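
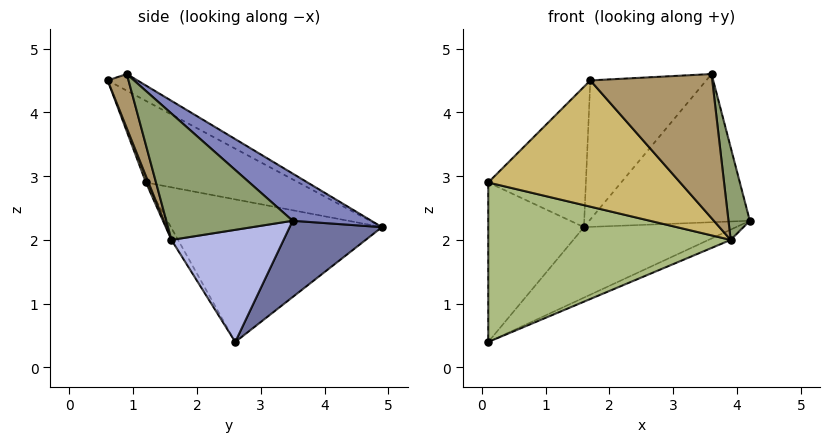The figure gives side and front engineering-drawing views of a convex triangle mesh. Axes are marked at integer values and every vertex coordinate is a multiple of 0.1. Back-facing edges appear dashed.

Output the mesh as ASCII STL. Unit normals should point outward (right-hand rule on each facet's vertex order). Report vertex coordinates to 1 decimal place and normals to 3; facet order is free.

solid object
 facet normal 0.285 0.469 -0.836
  outer loop
   vertex 1.6 4.9 2.2
   vertex 4.2 3.5 2.3
   vertex 0.1 2.6 0.4
  endloop
 endfacet
 facet normal 0.292 0.595 0.749
  outer loop
   vertex 1.6 4.9 2.2
   vertex 3.6 0.9 4.6
   vertex 4.2 3.5 2.3
  endloop
 endfacet
 facet normal -0.887 0.402 0.225
  outer loop
   vertex 0.1 1.2 2.9
   vertex 1.6 4.9 2.2
   vertex 0.1 2.6 0.4
  endloop
 endfacet
 facet normal 0.405 0.080 -0.911
  outer loop
   vertex 3.9 1.6 2.0
   vertex 0.1 2.6 0.4
   vertex 4.2 3.5 2.3
  endloop
 endfacet
 facet normal 0.984 -0.166 0.069
  outer loop
   vertex 3.9 1.6 2.0
   vertex 4.2 3.5 2.3
   vertex 3.6 0.9 4.6
  endloop
 endfacet
 facet normal -0.024 -0.872 -0.488
  outer loop
   vertex 3.9 1.6 2.0
   vertex 0.1 1.2 2.9
   vertex 0.1 2.6 0.4
  endloop
 endfacet
 facet normal -0.120 0.466 0.877
  outer loop
   vertex 1.7 0.6 4.5
   vertex 3.6 0.9 4.6
   vertex 1.6 4.9 2.2
  endloop
 endfacet
 facet normal -0.582 0.373 0.722
  outer loop
   vertex 1.7 0.6 4.5
   vertex 1.6 4.9 2.2
   vertex 0.1 1.2 2.9
  endloop
 endfacet
 facet normal 0.164 -0.957 -0.239
  outer loop
   vertex 1.7 0.6 4.5
   vertex 3.9 1.6 2.0
   vertex 3.6 0.9 4.6
  endloop
 endfacet
 facet normal 0.012 -0.932 -0.362
  outer loop
   vertex 1.7 0.6 4.5
   vertex 0.1 1.2 2.9
   vertex 3.9 1.6 2.0
  endloop
 endfacet
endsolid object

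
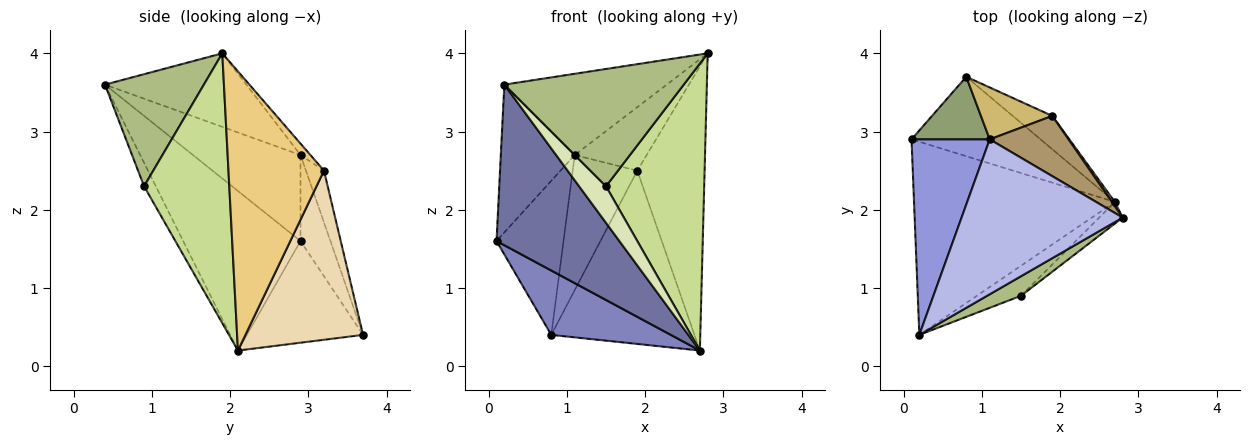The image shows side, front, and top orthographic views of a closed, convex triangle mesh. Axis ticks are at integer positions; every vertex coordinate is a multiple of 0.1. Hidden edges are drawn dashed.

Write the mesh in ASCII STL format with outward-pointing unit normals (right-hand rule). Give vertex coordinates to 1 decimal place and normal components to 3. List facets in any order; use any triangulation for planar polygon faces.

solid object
 facet normal -0.521 -0.546 -0.656
  outer loop
   vertex 2.7 2.1 0.2
   vertex 0.2 0.4 3.6
   vertex 0.1 2.9 1.6
  endloop
 endfacet
 facet normal -0.522 -0.537 -0.663
  outer loop
   vertex 0.8 3.7 0.4
   vertex 2.7 2.1 0.2
   vertex 0.1 2.9 1.6
  endloop
 endfacet
 facet normal -0.660 0.453 0.600
  outer loop
   vertex 1.1 2.9 2.7
   vertex 0.1 2.9 1.6
   vertex 0.2 0.4 3.6
  endloop
 endfacet
 facet normal -0.375 0.431 0.821
  outer loop
   vertex 1.1 2.9 2.7
   vertex 0.2 0.4 3.6
   vertex 2.8 1.9 4.0
  endloop
 endfacet
 facet normal -0.382 0.856 0.348
  outer loop
   vertex 1.1 2.9 2.7
   vertex 0.8 3.7 0.4
   vertex 0.1 2.9 1.6
  endloop
 endfacet
 facet normal 0.478 -0.867 0.144
  outer loop
   vertex 1.5 0.9 2.3
   vertex 2.8 1.9 4.0
   vertex 0.2 0.4 3.6
  endloop
 endfacet
 facet normal 0.654 -0.754 -0.057
  outer loop
   vertex 1.5 0.9 2.3
   vertex 2.7 2.1 0.2
   vertex 2.8 1.9 4.0
  endloop
 endfacet
 facet normal -0.319 -0.733 -0.601
  outer loop
   vertex 1.5 0.9 2.3
   vertex 0.2 0.4 3.6
   vertex 2.7 2.1 0.2
  endloop
 endfacet
 facet normal -0.099 0.722 0.685
  outer loop
   vertex 1.9 3.2 2.5
   vertex 1.1 2.9 2.7
   vertex 2.8 1.9 4.0
  endloop
 endfacet
 facet normal -0.252 0.903 0.347
  outer loop
   vertex 1.9 3.2 2.5
   vertex 0.8 3.7 0.4
   vertex 1.1 2.9 2.7
  endloop
 endfacet
 facet normal 0.817 0.576 0.009
  outer loop
   vertex 1.9 3.2 2.5
   vertex 2.8 1.9 4.0
   vertex 2.7 2.1 0.2
  endloop
 endfacet
 facet normal 0.628 0.764 -0.147
  outer loop
   vertex 1.9 3.2 2.5
   vertex 2.7 2.1 0.2
   vertex 0.8 3.7 0.4
  endloop
 endfacet
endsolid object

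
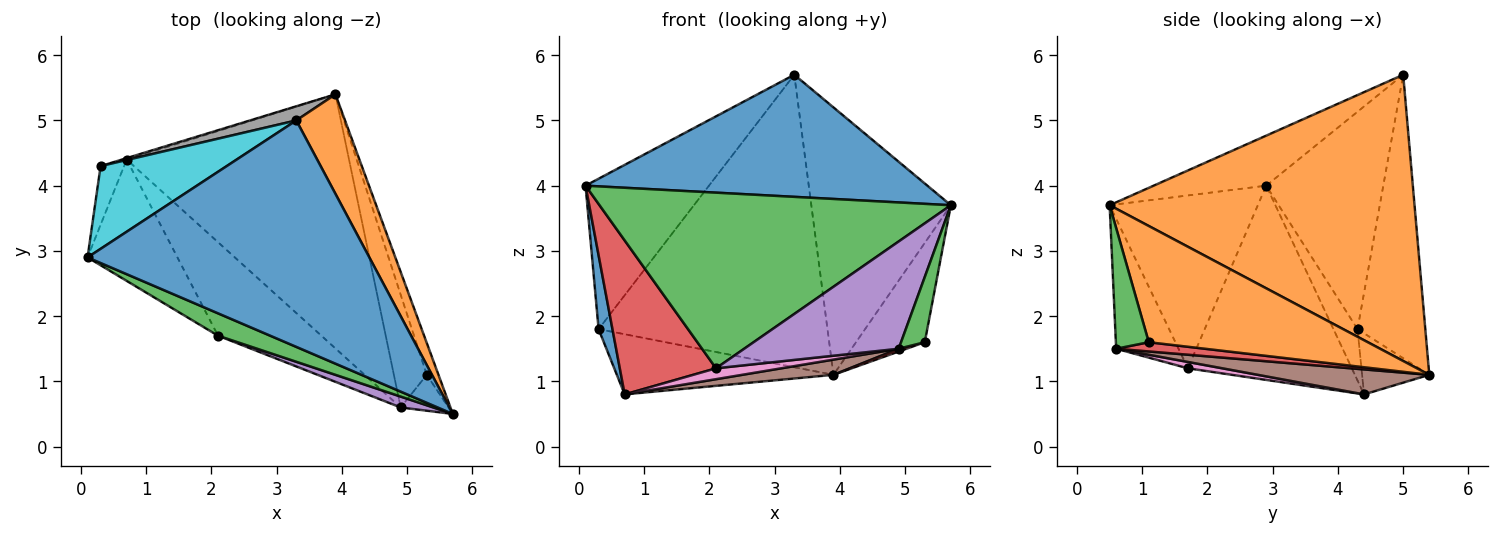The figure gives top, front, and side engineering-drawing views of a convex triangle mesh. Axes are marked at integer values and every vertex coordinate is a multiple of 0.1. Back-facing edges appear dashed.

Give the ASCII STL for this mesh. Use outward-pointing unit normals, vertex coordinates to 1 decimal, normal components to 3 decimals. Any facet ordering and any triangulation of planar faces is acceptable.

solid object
 facet normal -0.154 -0.469 0.870
  outer loop
   vertex 3.3 5.0 5.7
   vertex 0.1 2.9 4.0
   vertex 5.7 0.5 3.7
  endloop
 endfacet
 facet normal 0.899 0.411 0.153
  outer loop
   vertex 3.3 5.0 5.7
   vertex 5.7 0.5 3.7
   vertex 3.9 5.4 1.1
  endloop
 endfacet
 facet normal -0.386 -0.915 0.117
  outer loop
   vertex 2.1 1.7 1.2
   vertex 5.7 0.5 3.7
   vertex 0.1 2.9 4.0
  endloop
 endfacet
 facet normal -0.801 -0.470 -0.371
  outer loop
   vertex 0.7 4.4 0.8
   vertex 2.1 1.7 1.2
   vertex 0.1 2.9 4.0
  endloop
 endfacet
 facet normal -0.373 -0.923 0.094
  outer loop
   vertex 4.9 0.6 1.5
   vertex 5.7 0.5 3.7
   vertex 2.1 1.7 1.2
  endloop
 endfacet
 facet normal 0.112 -0.059 -0.992
  outer loop
   vertex 4.9 0.6 1.5
   vertex 0.7 4.4 0.8
   vertex 3.9 5.4 1.1
  endloop
 endfacet
 facet normal 0.061 -0.115 -0.991
  outer loop
   vertex 4.9 0.6 1.5
   vertex 2.1 1.7 1.2
   vertex 0.7 4.4 0.8
  endloop
 endfacet
 facet normal -0.284 0.958 0.046
  outer loop
   vertex 0.3 4.3 1.8
   vertex 3.3 5.0 5.7
   vertex 3.9 5.4 1.1
  endloop
 endfacet
 facet normal -0.296 0.955 -0.023
  outer loop
   vertex 0.3 4.3 1.8
   vertex 3.9 5.4 1.1
   vertex 0.7 4.4 0.8
  endloop
 endfacet
 facet normal -0.639 0.674 0.371
  outer loop
   vertex 0.3 4.3 1.8
   vertex 0.1 2.9 4.0
   vertex 3.3 5.0 5.7
  endloop
 endfacet
 facet normal -0.805 -0.464 -0.369
  outer loop
   vertex 0.3 4.3 1.8
   vertex 0.7 4.4 0.8
   vertex 0.1 2.9 4.0
  endloop
 endfacet
 facet normal 0.950 0.298 -0.096
  outer loop
   vertex 5.3 1.1 1.6
   vertex 3.9 5.4 1.1
   vertex 5.7 0.5 3.7
  endloop
 endfacet
 facet normal 0.772 -0.557 -0.306
  outer loop
   vertex 5.3 1.1 1.6
   vertex 5.7 0.5 3.7
   vertex 4.9 0.6 1.5
  endloop
 endfacet
 facet normal 0.270 -0.024 -0.962
  outer loop
   vertex 5.3 1.1 1.6
   vertex 4.9 0.6 1.5
   vertex 3.9 5.4 1.1
  endloop
 endfacet
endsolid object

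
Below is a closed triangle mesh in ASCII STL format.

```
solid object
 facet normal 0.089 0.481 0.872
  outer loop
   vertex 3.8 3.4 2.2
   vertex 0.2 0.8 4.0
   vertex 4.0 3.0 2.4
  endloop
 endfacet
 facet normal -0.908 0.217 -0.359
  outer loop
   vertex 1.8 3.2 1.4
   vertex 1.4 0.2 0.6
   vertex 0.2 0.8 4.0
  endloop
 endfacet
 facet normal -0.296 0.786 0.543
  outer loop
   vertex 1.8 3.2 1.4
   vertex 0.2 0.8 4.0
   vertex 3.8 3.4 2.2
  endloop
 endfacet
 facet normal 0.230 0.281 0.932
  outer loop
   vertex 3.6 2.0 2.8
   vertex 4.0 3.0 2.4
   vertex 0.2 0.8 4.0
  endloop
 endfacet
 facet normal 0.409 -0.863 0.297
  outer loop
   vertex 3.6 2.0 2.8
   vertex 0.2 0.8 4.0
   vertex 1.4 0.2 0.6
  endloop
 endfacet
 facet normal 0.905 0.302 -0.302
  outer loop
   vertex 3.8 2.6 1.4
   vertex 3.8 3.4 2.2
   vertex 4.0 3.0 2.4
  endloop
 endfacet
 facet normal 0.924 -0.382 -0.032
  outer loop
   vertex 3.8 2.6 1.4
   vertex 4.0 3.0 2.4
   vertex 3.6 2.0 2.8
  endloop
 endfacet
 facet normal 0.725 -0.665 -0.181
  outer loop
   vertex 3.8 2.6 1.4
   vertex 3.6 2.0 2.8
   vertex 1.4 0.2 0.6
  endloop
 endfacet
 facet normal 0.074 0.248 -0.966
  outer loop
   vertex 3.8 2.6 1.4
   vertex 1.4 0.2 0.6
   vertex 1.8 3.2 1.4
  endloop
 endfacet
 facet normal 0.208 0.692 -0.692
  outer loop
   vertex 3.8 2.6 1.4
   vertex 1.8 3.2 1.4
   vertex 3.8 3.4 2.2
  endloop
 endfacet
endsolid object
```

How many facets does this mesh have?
10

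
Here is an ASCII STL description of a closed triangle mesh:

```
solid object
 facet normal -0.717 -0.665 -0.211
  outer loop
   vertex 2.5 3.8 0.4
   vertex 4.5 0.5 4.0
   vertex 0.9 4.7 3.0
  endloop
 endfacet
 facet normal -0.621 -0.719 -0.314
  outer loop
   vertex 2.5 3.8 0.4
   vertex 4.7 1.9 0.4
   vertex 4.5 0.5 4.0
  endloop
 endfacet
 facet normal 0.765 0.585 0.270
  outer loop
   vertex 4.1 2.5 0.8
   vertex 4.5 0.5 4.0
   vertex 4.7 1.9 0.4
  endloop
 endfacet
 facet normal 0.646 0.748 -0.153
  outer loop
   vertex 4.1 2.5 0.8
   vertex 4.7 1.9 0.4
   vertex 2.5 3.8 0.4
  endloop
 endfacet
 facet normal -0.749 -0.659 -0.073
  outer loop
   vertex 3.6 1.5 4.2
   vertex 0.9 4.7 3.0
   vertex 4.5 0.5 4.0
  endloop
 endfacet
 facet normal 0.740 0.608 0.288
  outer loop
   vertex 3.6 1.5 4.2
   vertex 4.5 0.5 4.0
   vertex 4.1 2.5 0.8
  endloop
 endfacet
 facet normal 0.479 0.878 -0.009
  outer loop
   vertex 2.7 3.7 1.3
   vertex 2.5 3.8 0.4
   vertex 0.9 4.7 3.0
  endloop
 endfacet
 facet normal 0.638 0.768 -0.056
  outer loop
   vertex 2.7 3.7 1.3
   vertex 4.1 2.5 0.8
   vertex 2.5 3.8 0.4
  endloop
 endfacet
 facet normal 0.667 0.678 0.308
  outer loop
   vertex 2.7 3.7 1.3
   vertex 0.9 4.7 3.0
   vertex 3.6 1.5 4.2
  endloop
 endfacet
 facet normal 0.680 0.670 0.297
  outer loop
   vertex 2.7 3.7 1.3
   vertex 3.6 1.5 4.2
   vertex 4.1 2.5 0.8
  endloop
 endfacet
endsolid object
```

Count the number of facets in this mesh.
10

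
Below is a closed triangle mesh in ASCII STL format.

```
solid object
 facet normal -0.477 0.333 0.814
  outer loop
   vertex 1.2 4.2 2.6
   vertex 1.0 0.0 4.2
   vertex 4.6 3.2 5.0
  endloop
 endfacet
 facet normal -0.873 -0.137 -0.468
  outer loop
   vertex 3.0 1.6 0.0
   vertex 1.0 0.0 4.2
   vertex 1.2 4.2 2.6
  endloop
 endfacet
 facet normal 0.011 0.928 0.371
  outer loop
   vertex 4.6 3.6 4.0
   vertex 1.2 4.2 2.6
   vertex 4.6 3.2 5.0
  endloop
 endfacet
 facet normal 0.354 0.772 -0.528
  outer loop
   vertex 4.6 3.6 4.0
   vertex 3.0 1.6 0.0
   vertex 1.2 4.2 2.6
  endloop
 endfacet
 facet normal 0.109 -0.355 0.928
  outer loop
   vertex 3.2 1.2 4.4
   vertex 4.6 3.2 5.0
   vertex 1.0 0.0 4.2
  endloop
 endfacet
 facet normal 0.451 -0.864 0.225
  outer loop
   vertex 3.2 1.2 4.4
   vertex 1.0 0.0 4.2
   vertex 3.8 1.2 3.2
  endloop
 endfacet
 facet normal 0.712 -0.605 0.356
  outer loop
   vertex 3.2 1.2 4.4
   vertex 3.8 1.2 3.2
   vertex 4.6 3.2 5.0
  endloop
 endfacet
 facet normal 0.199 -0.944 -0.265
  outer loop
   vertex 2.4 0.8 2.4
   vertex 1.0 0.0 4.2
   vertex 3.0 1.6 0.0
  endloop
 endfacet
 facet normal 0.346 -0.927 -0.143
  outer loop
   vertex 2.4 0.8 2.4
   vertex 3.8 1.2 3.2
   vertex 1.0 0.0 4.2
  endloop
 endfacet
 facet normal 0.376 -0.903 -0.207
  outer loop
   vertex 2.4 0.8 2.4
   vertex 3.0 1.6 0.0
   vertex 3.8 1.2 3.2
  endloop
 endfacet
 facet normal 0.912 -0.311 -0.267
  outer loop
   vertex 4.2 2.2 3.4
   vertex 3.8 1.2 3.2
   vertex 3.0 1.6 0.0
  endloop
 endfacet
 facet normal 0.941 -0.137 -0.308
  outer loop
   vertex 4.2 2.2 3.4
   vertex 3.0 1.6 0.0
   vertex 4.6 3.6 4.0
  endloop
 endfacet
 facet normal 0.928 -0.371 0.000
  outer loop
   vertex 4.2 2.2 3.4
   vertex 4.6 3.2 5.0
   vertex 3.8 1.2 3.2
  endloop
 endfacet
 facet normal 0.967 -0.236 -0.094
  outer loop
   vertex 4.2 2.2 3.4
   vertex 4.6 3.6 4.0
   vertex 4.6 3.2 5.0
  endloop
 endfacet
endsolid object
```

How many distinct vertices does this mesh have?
9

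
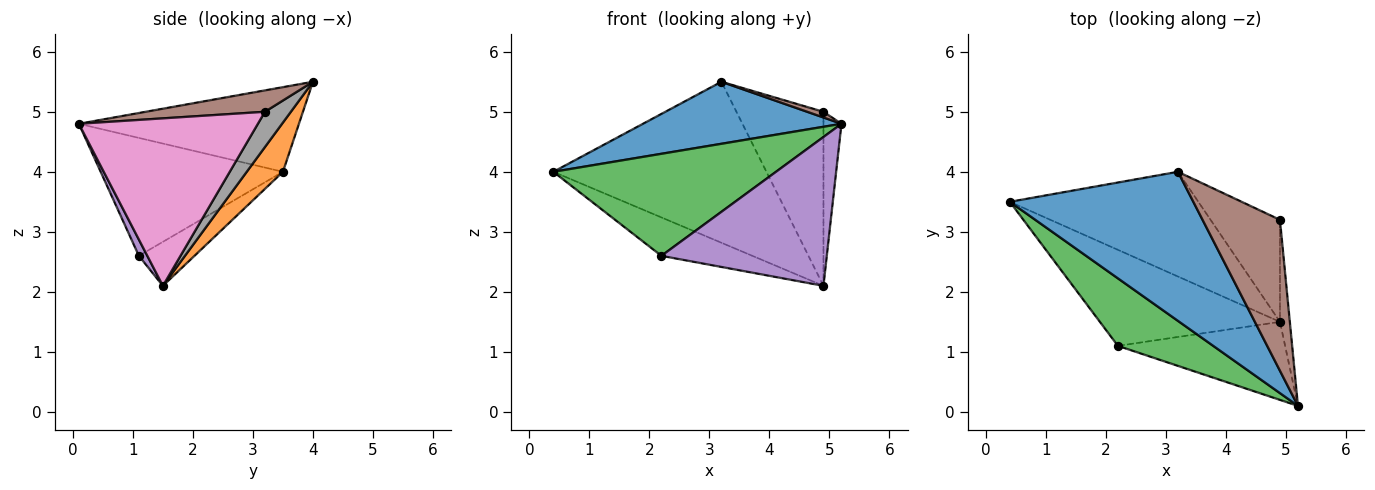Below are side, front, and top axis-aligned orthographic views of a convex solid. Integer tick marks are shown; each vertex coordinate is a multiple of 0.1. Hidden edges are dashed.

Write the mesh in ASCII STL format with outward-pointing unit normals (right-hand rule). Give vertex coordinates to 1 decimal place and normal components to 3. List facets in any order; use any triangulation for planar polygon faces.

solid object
 facet normal -0.392 -0.353 0.849
  outer loop
   vertex 3.2 4.0 5.5
   vertex 0.4 3.5 4.0
   vertex 5.2 0.1 4.8
  endloop
 endfacet
 facet normal 0.141 0.830 -0.540
  outer loop
   vertex 4.9 1.5 2.1
   vertex 0.4 3.5 4.0
   vertex 3.2 4.0 5.5
  endloop
 endfacet
 facet normal -0.564 -0.689 0.456
  outer loop
   vertex 2.2 1.1 2.6
   vertex 5.2 0.1 4.8
   vertex 0.4 3.5 4.0
  endloop
 endfacet
 facet normal -0.221 0.362 -0.905
  outer loop
   vertex 2.2 1.1 2.6
   vertex 0.4 3.5 4.0
   vertex 4.9 1.5 2.1
  endloop
 endfacet
 facet normal 0.045 -0.885 -0.464
  outer loop
   vertex 2.2 1.1 2.6
   vertex 4.9 1.5 2.1
   vertex 5.2 0.1 4.8
  endloop
 endfacet
 facet normal 0.266 -0.036 0.963
  outer loop
   vertex 4.9 3.2 5.0
   vertex 3.2 4.0 5.5
   vertex 5.2 0.1 4.8
  endloop
 endfacet
 facet normal 0.993 0.100 -0.059
  outer loop
   vertex 4.9 3.2 5.0
   vertex 5.2 0.1 4.8
   vertex 4.9 1.5 2.1
  endloop
 endfacet
 facet normal 0.249 0.835 -0.490
  outer loop
   vertex 4.9 3.2 5.0
   vertex 4.9 1.5 2.1
   vertex 3.2 4.0 5.5
  endloop
 endfacet
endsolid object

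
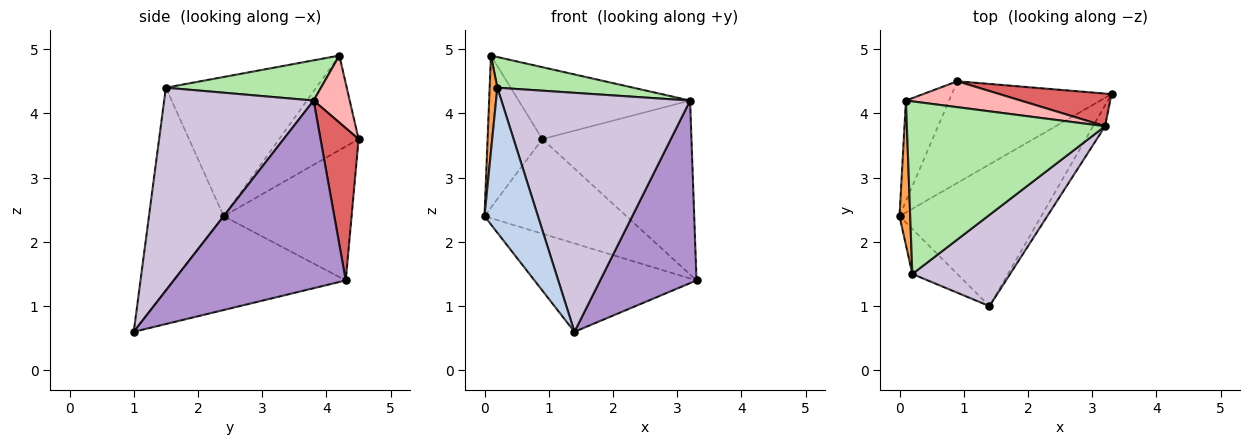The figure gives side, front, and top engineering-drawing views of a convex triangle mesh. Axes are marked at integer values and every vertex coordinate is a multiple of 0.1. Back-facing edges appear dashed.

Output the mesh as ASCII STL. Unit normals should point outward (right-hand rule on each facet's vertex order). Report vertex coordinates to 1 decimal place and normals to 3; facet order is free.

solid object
 facet normal -0.490 0.461 -0.740
  outer loop
   vertex 1.4 1.0 0.6
   vertex 0.0 2.4 2.4
   vertex 3.3 4.3 1.4
  endloop
 endfacet
 facet normal -0.801 -0.572 -0.178
  outer loop
   vertex 0.2 1.5 4.4
   vertex 0.0 2.4 2.4
   vertex 1.4 1.0 0.6
  endloop
 endfacet
 facet normal -0.996 -0.051 0.077
  outer loop
   vertex 0.2 1.5 4.4
   vertex 0.1 4.2 4.9
   vertex 0.0 2.4 2.4
  endloop
 endfacet
 facet normal -0.523 0.581 -0.624
  outer loop
   vertex 0.9 4.5 3.6
   vertex 3.3 4.3 1.4
   vertex 0.0 2.4 2.4
  endloop
 endfacet
 facet normal -0.771 0.531 -0.352
  outer loop
   vertex 0.9 4.5 3.6
   vertex 0.0 2.4 2.4
   vertex 0.1 4.2 4.9
  endloop
 endfacet
 facet normal 0.196 -0.172 0.966
  outer loop
   vertex 3.2 3.8 4.2
   vertex 0.1 4.2 4.9
   vertex 0.2 1.5 4.4
  endloop
 endfacet
 facet normal 0.243 0.953 0.179
  outer loop
   vertex 3.2 3.8 4.2
   vertex 3.3 4.3 1.4
   vertex 0.9 4.5 3.6
  endloop
 endfacet
 facet normal 0.194 0.923 0.332
  outer loop
   vertex 3.2 3.8 4.2
   vertex 0.9 4.5 3.6
   vertex 0.1 4.2 4.9
  endloop
 endfacet
 facet normal 0.871 -0.488 -0.056
  outer loop
   vertex 3.2 3.8 4.2
   vertex 1.4 1.0 0.6
   vertex 3.3 4.3 1.4
  endloop
 endfacet
 facet normal 0.595 -0.751 0.287
  outer loop
   vertex 3.2 3.8 4.2
   vertex 0.2 1.5 4.4
   vertex 1.4 1.0 0.6
  endloop
 endfacet
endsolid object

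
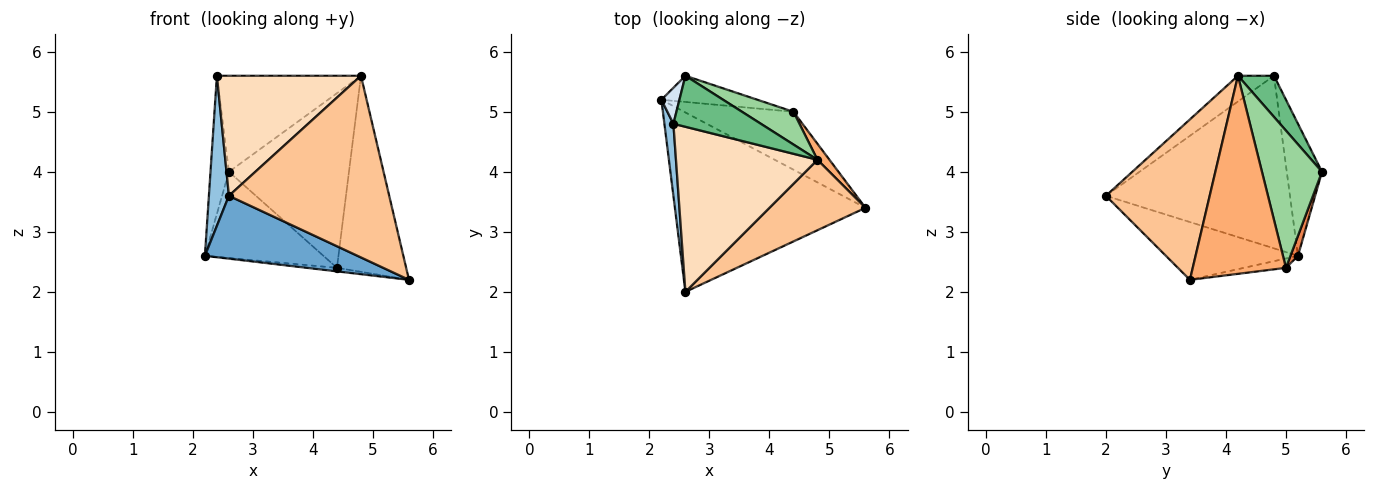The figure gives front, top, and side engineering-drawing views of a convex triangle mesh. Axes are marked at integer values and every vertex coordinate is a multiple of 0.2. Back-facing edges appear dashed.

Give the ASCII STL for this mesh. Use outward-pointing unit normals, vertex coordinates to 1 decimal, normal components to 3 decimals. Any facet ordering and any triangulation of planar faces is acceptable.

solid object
 facet normal -0.275 -0.318 -0.907
  outer loop
   vertex 2.6 2.0 3.6
   vertex 2.2 5.2 2.6
   vertex 5.6 3.4 2.2
  endloop
 endfacet
 facet normal -0.993 -0.108 0.052
  outer loop
   vertex 2.4 4.8 5.6
   vertex 2.2 5.2 2.6
   vertex 2.6 2.0 3.6
  endloop
 endfacet
 facet normal -0.085 0.061 -0.995
  outer loop
   vertex 4.4 5.0 2.4
   vertex 5.6 3.4 2.2
   vertex 2.2 5.2 2.6
  endloop
 endfacet
 facet normal -0.880 0.460 0.120
  outer loop
   vertex 2.6 5.6 4.0
   vertex 2.2 5.2 2.6
   vertex 2.4 4.8 5.6
  endloop
 endfacet
 facet normal 0.060 0.955 -0.290
  outer loop
   vertex 2.6 5.6 4.0
   vertex 4.4 5.0 2.4
   vertex 2.2 5.2 2.6
  endloop
 endfacet
 facet normal 0.802 0.595 0.049
  outer loop
   vertex 4.8 4.2 5.6
   vertex 5.6 3.4 2.2
   vertex 4.4 5.0 2.4
  endloop
 endfacet
 facet normal 0.517 -0.798 0.309
  outer loop
   vertex 4.8 4.2 5.6
   vertex 2.6 2.0 3.6
   vertex 5.6 3.4 2.2
  endloop
 endfacet
 facet normal -0.145 -0.582 0.800
  outer loop
   vertex 4.8 4.2 5.6
   vertex 2.4 4.8 5.6
   vertex 2.6 2.0 3.6
  endloop
 endfacet
 facet normal 0.216 0.862 0.458
  outer loop
   vertex 4.8 4.2 5.6
   vertex 2.6 5.6 4.0
   vertex 2.4 4.8 5.6
  endloop
 endfacet
 facet normal 0.441 0.882 0.165
  outer loop
   vertex 4.8 4.2 5.6
   vertex 4.4 5.0 2.4
   vertex 2.6 5.6 4.0
  endloop
 endfacet
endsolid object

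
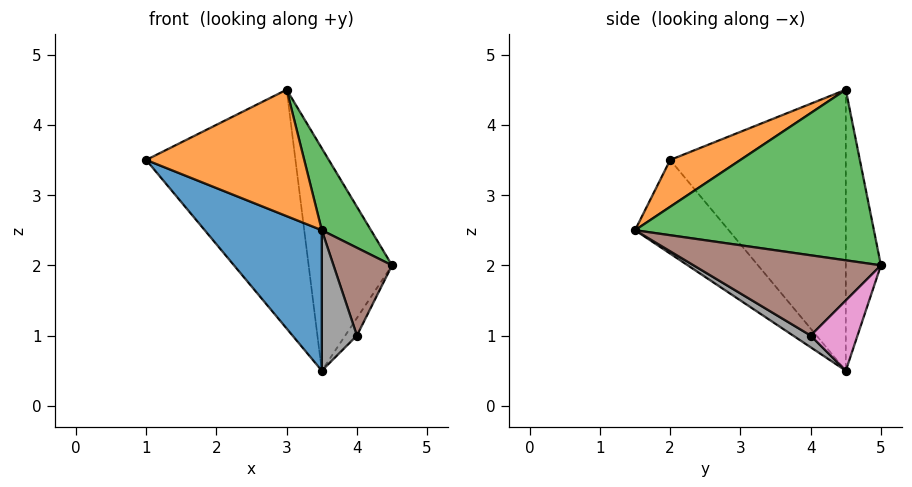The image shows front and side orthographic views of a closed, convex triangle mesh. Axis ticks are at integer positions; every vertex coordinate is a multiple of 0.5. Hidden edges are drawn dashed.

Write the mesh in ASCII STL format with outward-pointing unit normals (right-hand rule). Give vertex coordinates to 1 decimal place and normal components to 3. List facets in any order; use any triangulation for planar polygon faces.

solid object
 facet normal -0.406 -0.507 -0.761
  outer loop
   vertex 3.5 4.5 0.5
   vertex 3.5 1.5 2.5
   vertex 1.0 2.0 3.5
  endloop
 endfacet
 facet normal 0.228 -0.513 0.827
  outer loop
   vertex 3.0 4.5 4.5
   vertex 1.0 2.0 3.5
   vertex 3.5 1.5 2.5
  endloop
 endfacet
 facet normal 0.859 -0.177 0.480
  outer loop
   vertex 3.0 4.5 4.5
   vertex 3.5 1.5 2.5
   vertex 4.5 5.0 2.0
  endloop
 endfacet
 facet normal -0.759 0.645 -0.095
  outer loop
   vertex 3.0 4.5 4.5
   vertex 3.5 4.5 0.5
   vertex 1.0 2.0 3.5
  endloop
 endfacet
 facet normal -0.388 0.921 -0.048
  outer loop
   vertex 3.0 4.5 4.5
   vertex 4.5 5.0 2.0
   vertex 3.5 4.5 0.5
  endloop
 endfacet
 facet normal 0.940 -0.294 -0.176
  outer loop
   vertex 4.0 4.0 1.0
   vertex 4.5 5.0 2.0
   vertex 3.5 1.5 2.5
  endloop
 endfacet
 facet normal 0.784 0.196 -0.588
  outer loop
   vertex 4.0 4.0 1.0
   vertex 3.5 4.5 0.5
   vertex 4.5 5.0 2.0
  endloop
 endfacet
 facet normal 0.267 -0.535 -0.802
  outer loop
   vertex 4.0 4.0 1.0
   vertex 3.5 1.5 2.5
   vertex 3.5 4.5 0.5
  endloop
 endfacet
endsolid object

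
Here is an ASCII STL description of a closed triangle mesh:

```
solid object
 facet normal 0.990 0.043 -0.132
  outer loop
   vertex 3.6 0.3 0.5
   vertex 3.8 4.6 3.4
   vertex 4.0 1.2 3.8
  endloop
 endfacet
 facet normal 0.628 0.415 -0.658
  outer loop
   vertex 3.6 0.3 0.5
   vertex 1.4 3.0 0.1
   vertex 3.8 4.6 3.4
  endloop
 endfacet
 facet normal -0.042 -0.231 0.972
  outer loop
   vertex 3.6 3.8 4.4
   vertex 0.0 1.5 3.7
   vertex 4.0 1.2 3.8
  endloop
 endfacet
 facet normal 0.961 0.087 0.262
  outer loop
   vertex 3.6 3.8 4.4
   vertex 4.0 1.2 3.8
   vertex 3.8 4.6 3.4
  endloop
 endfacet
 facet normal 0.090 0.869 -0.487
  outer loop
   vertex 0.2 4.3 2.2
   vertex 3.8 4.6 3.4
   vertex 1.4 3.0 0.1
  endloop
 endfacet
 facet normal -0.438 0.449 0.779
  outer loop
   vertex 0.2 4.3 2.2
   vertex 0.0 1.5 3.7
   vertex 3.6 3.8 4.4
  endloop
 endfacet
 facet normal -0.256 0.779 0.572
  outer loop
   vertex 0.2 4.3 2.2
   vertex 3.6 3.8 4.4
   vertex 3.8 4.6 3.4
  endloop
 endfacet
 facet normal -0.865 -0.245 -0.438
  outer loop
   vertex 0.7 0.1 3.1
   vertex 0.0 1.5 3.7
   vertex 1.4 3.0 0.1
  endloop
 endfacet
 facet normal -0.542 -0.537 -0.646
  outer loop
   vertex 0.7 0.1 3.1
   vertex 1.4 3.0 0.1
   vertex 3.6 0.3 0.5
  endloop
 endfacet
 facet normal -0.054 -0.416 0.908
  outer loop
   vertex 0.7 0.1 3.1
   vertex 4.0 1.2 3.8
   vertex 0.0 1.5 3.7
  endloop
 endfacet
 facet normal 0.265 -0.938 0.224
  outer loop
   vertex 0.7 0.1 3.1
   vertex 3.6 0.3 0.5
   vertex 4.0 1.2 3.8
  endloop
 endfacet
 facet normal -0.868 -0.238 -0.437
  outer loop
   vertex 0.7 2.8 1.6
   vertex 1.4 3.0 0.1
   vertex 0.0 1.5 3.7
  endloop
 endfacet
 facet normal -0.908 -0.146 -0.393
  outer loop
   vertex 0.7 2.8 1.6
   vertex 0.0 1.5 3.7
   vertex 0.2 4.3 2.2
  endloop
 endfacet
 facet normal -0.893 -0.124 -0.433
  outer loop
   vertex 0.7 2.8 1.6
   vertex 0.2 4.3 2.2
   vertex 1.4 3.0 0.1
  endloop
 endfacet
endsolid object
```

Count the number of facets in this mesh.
14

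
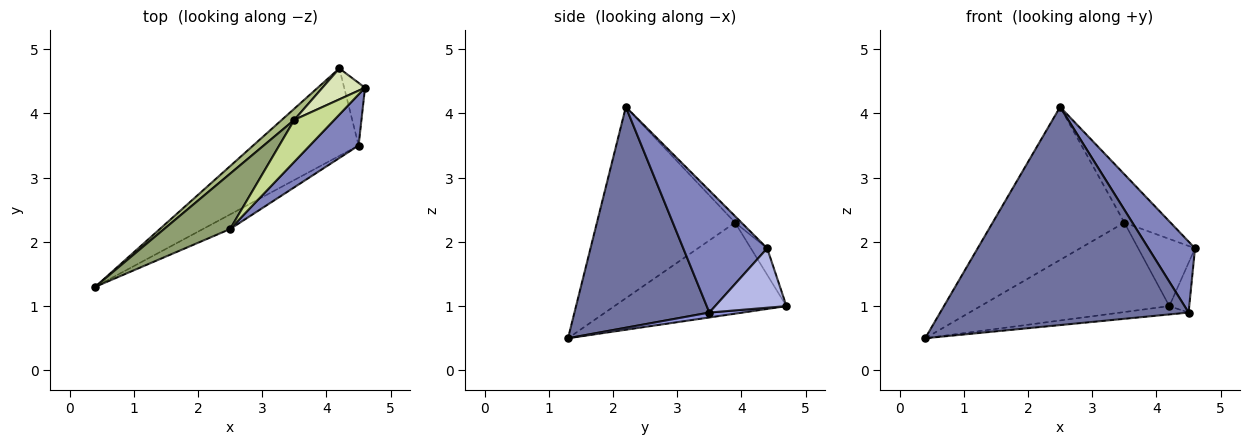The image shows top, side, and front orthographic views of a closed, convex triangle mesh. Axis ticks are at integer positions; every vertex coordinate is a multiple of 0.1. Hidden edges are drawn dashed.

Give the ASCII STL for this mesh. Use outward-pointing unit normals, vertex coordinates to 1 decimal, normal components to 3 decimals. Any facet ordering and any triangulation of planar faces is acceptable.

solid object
 facet normal 0.476 -0.877 -0.059
  outer loop
   vertex 4.5 3.5 0.9
   vertex 2.5 2.2 4.1
   vertex 0.4 1.3 0.5
  endloop
 endfacet
 facet normal 0.825 -0.458 0.330
  outer loop
   vertex 4.5 3.5 0.9
   vertex 4.6 4.4 1.9
   vertex 2.5 2.2 4.1
  endloop
 endfacet
 facet normal 0.046 0.094 -0.994
  outer loop
   vertex 4.5 3.5 0.9
   vertex 0.4 1.3 0.5
   vertex 4.2 4.7 1.0
  endloop
 endfacet
 facet normal 0.912 0.255 -0.321
  outer loop
   vertex 4.5 3.5 0.9
   vertex 4.2 4.7 1.0
   vertex 4.6 4.4 1.9
  endloop
 endfacet
 facet normal -0.702 0.670 0.242
  outer loop
   vertex 3.5 3.9 2.3
   vertex 0.4 1.3 0.5
   vertex 2.5 2.2 4.1
  endloop
 endfacet
 facet normal -0.671 0.736 0.092
  outer loop
   vertex 3.5 3.9 2.3
   vertex 4.2 4.7 1.0
   vertex 0.4 1.3 0.5
  endloop
 endfacet
 facet normal -0.105 0.751 0.652
  outer loop
   vertex 3.5 3.9 2.3
   vertex 2.5 2.2 4.1
   vertex 4.6 4.4 1.9
  endloop
 endfacet
 facet normal -0.252 0.879 0.405
  outer loop
   vertex 3.5 3.9 2.3
   vertex 4.6 4.4 1.9
   vertex 4.2 4.7 1.0
  endloop
 endfacet
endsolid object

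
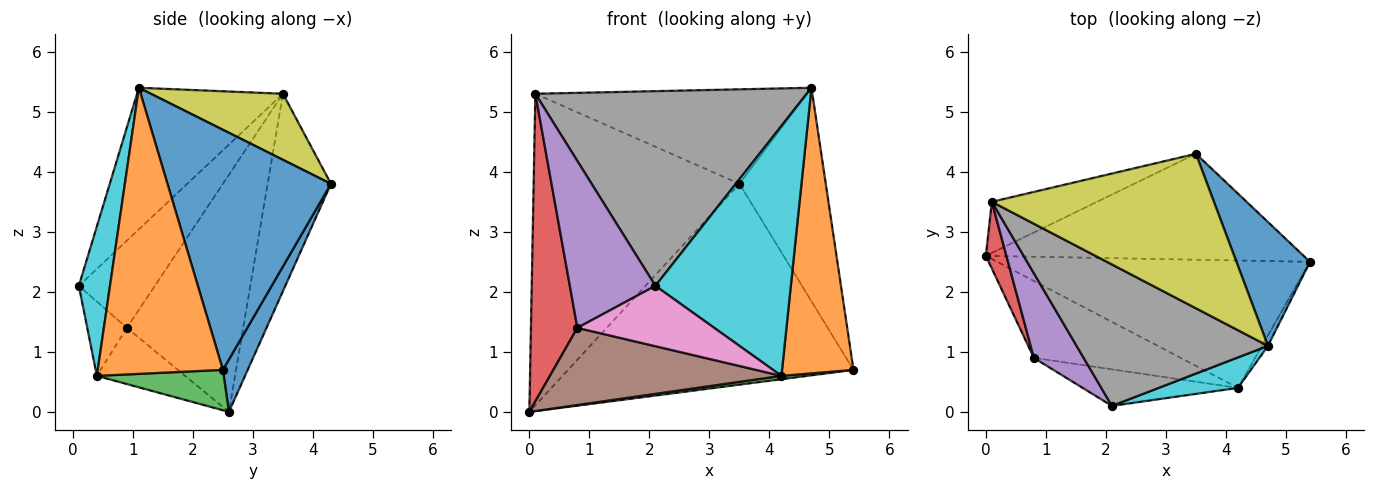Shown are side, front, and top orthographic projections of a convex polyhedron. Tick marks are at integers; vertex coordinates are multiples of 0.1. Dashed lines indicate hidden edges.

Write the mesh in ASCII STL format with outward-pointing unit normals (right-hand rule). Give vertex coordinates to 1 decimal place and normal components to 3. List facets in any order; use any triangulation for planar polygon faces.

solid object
 facet normal 0.077 0.882 -0.465
  outer loop
   vertex 3.5 4.3 3.8
   vertex 5.4 2.5 0.7
   vertex 0.0 2.6 0.0
  endloop
 endfacet
 facet normal -0.291 0.944 -0.155
  outer loop
   vertex 0.1 3.5 5.3
   vertex 3.5 4.3 3.8
   vertex 0.0 2.6 0.0
  endloop
 endfacet
 facet normal 0.128 -0.026 -0.991
  outer loop
   vertex 4.2 0.4 0.6
   vertex 0.0 2.6 0.0
   vertex 5.4 2.5 0.7
  endloop
 endfacet
 facet normal -0.926 -0.370 0.080
  outer loop
   vertex 0.8 0.9 1.4
   vertex 0.1 3.5 5.3
   vertex 0.0 2.6 0.0
  endloop
 endfacet
 facet normal -0.621 -0.699 0.355
  outer loop
   vertex 0.8 0.9 1.4
   vertex 2.1 0.1 2.1
   vertex 0.1 3.5 5.3
  endloop
 endfacet
 facet normal -0.261 -0.684 -0.681
  outer loop
   vertex 0.8 0.9 1.4
   vertex 0.0 2.6 0.0
   vertex 4.2 0.4 0.6
  endloop
 endfacet
 facet normal -0.240 -0.830 -0.503
  outer loop
   vertex 0.8 0.9 1.4
   vertex 4.2 0.4 0.6
   vertex 2.1 0.1 2.1
  endloop
 endfacet
 facet normal -0.399 -0.742 0.539
  outer loop
   vertex 4.7 1.1 5.4
   vertex 0.1 3.5 5.3
   vertex 2.1 0.1 2.1
  endloop
 endfacet
 facet normal 0.246 0.506 0.827
  outer loop
   vertex 4.7 1.1 5.4
   vertex 3.5 4.3 3.8
   vertex 0.1 3.5 5.3
  endloop
 endfacet
 facet normal 0.223 -0.968 0.118
  outer loop
   vertex 4.7 1.1 5.4
   vertex 2.1 0.1 2.1
   vertex 4.2 0.4 0.6
  endloop
 endfacet
 facet normal 0.854 0.451 0.261
  outer loop
   vertex 4.7 1.1 5.4
   vertex 5.4 2.5 0.7
   vertex 3.5 4.3 3.8
  endloop
 endfacet
 facet normal 0.868 -0.495 -0.018
  outer loop
   vertex 4.7 1.1 5.4
   vertex 4.2 0.4 0.6
   vertex 5.4 2.5 0.7
  endloop
 endfacet
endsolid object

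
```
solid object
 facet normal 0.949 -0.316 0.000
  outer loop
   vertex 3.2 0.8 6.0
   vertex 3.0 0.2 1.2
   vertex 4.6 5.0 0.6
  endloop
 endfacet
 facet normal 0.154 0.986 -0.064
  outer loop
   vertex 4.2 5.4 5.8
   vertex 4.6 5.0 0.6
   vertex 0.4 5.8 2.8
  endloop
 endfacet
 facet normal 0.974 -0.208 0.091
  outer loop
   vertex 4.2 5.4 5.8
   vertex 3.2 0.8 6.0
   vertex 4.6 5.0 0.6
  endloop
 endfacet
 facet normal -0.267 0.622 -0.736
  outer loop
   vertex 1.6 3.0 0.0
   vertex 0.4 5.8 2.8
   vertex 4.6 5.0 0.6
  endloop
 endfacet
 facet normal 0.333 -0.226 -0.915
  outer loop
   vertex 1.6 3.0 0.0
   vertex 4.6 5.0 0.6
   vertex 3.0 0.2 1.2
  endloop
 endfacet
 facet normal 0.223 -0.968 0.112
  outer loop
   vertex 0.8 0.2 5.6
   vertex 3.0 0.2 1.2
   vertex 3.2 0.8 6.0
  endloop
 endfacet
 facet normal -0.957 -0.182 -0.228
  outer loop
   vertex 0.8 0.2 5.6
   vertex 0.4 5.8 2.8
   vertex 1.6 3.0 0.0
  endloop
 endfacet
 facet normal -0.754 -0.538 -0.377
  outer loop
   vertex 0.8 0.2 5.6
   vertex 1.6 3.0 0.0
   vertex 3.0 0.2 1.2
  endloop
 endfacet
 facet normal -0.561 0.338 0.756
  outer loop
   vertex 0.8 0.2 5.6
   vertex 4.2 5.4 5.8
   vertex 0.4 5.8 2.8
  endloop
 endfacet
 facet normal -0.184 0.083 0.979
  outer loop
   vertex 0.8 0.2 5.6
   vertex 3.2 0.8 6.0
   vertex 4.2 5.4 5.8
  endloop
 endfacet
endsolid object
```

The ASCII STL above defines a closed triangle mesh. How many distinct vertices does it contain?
7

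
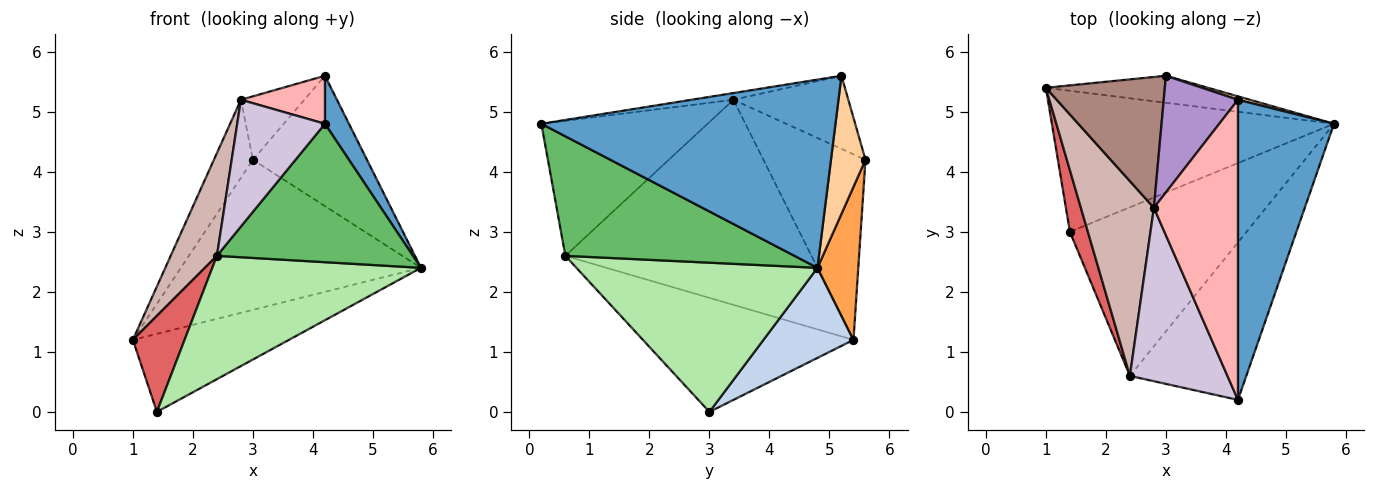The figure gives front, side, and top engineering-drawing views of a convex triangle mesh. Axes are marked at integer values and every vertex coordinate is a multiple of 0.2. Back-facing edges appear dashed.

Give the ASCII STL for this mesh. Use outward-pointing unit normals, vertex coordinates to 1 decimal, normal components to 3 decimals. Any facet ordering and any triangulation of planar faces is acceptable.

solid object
 facet normal 0.888 -0.073 0.453
  outer loop
   vertex 4.2 5.2 5.6
   vertex 4.2 0.2 4.8
   vertex 5.8 4.8 2.4
  endloop
 endfacet
 facet normal 0.269 0.466 -0.843
  outer loop
   vertex 1.4 3.0 0.0
   vertex 1.0 5.4 1.2
   vertex 5.8 4.8 2.4
  endloop
 endfacet
 facet normal 0.165 0.971 -0.175
  outer loop
   vertex 3.0 5.6 4.2
   vertex 5.8 4.8 2.4
   vertex 1.0 5.4 1.2
  endloop
 endfacet
 facet normal 0.290 0.957 0.025
  outer loop
   vertex 3.0 5.6 4.2
   vertex 4.2 5.2 5.6
   vertex 5.8 4.8 2.4
  endloop
 endfacet
 facet normal 0.611 -0.523 -0.595
  outer loop
   vertex 2.4 0.6 2.6
   vertex 5.8 4.8 2.4
   vertex 4.2 0.2 4.8
  endloop
 endfacet
 facet normal 0.563 -0.488 -0.667
  outer loop
   vertex 2.4 0.6 2.6
   vertex 1.4 3.0 0.0
   vertex 5.8 4.8 2.4
  endloop
 endfacet
 facet normal -0.960 -0.236 0.152
  outer loop
   vertex 2.4 0.6 2.6
   vertex 1.0 5.4 1.2
   vertex 1.4 3.0 0.0
  endloop
 endfacet
 facet normal -0.079 -0.157 0.984
  outer loop
   vertex 2.8 3.4 5.2
   vertex 4.2 0.2 4.8
   vertex 4.2 5.2 5.6
  endloop
 endfacet
 facet normal -0.654 0.361 0.664
  outer loop
   vertex 2.8 3.4 5.2
   vertex 4.2 5.2 5.6
   vertex 3.0 5.6 4.2
  endloop
 endfacet
 facet normal -0.745 -0.393 0.538
  outer loop
   vertex 2.8 3.4 5.2
   vertex 2.4 0.6 2.6
   vertex 4.2 0.2 4.8
  endloop
 endfacet
 facet normal -0.801 0.306 0.514
  outer loop
   vertex 2.8 3.4 5.2
   vertex 3.0 5.6 4.2
   vertex 1.0 5.4 1.2
  endloop
 endfacet
 facet normal -0.928 -0.174 0.330
  outer loop
   vertex 2.8 3.4 5.2
   vertex 1.0 5.4 1.2
   vertex 2.4 0.6 2.6
  endloop
 endfacet
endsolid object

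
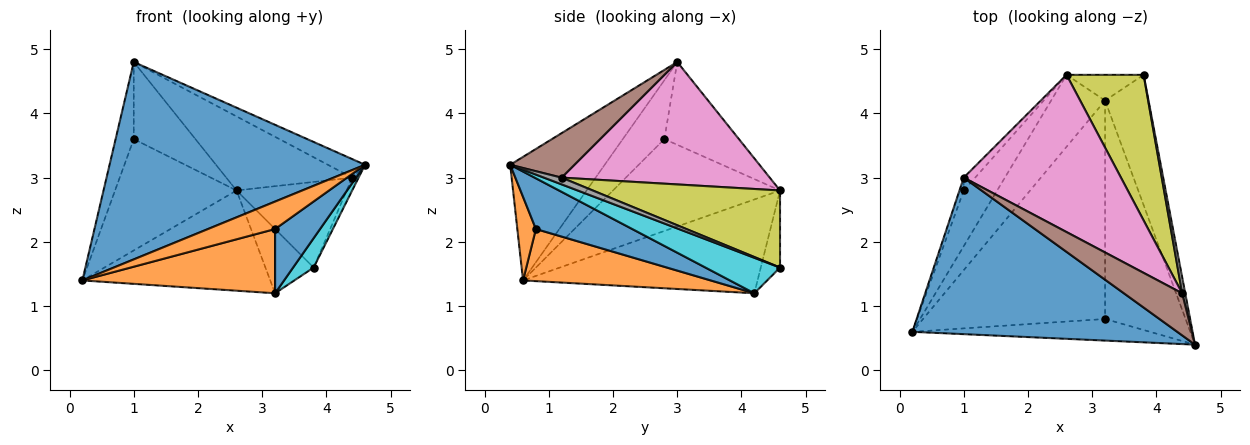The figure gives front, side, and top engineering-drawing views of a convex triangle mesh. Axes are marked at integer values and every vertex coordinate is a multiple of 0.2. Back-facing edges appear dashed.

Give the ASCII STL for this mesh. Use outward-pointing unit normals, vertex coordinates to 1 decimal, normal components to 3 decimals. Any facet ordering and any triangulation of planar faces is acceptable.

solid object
 facet normal -0.278 -0.753 0.597
  outer loop
   vertex 1.0 3.0 4.8
   vertex 0.2 0.6 1.4
   vertex 4.6 0.4 3.2
  endloop
 endfacet
 facet normal 0.212 -0.768 -0.604
  outer loop
   vertex 3.2 0.8 2.2
   vertex 4.6 0.4 3.2
   vertex 0.2 0.6 1.4
  endloop
 endfacet
 facet normal -0.915 0.399 -0.067
  outer loop
   vertex 1.0 2.8 3.6
   vertex 0.2 0.6 1.4
   vertex 1.0 3.0 4.8
  endloop
 endfacet
 facet normal -0.776 0.564 -0.282
  outer loop
   vertex 1.0 2.8 3.6
   vertex 2.6 4.6 2.8
   vertex 0.2 0.6 1.4
  endloop
 endfacet
 facet normal -0.766 0.634 -0.106
  outer loop
   vertex 1.0 2.8 3.6
   vertex 1.0 3.0 4.8
   vertex 2.6 4.6 2.8
  endloop
 endfacet
 facet normal 0.572 0.331 0.750
  outer loop
   vertex 4.4 1.2 3.0
   vertex 1.0 3.0 4.8
   vertex 4.6 0.4 3.2
  endloop
 endfacet
 facet normal 0.576 0.348 0.740
  outer loop
   vertex 4.4 1.2 3.0
   vertex 2.6 4.6 2.8
   vertex 1.0 3.0 4.8
  endloop
 endfacet
 facet normal 0.864 0.314 0.393
  outer loop
   vertex 4.4 1.2 3.0
   vertex 4.6 0.4 3.2
   vertex 3.8 4.6 1.6
  endloop
 endfacet
 facet normal 0.653 0.384 0.653
  outer loop
   vertex 4.4 1.2 3.0
   vertex 3.8 4.6 1.6
   vertex 2.6 4.6 2.8
  endloop
 endfacet
 facet normal 0.623 -0.172 -0.763
  outer loop
   vertex 3.2 4.2 1.2
   vertex 3.8 4.6 1.6
   vertex 4.6 0.4 3.2
  endloop
 endfacet
 facet normal 0.517 -0.241 -0.821
  outer loop
   vertex 3.2 4.2 1.2
   vertex 4.6 0.4 3.2
   vertex 3.2 0.8 2.2
  endloop
 endfacet
 facet normal 0.265 -0.272 -0.925
  outer loop
   vertex 3.2 4.2 1.2
   vertex 3.2 0.8 2.2
   vertex 0.2 0.6 1.4
  endloop
 endfacet
 facet normal -0.712 0.570 -0.410
  outer loop
   vertex 3.2 4.2 1.2
   vertex 0.2 0.6 1.4
   vertex 2.6 4.6 2.8
  endloop
 endfacet
 facet normal -0.348 0.870 -0.348
  outer loop
   vertex 3.2 4.2 1.2
   vertex 2.6 4.6 2.8
   vertex 3.8 4.6 1.6
  endloop
 endfacet
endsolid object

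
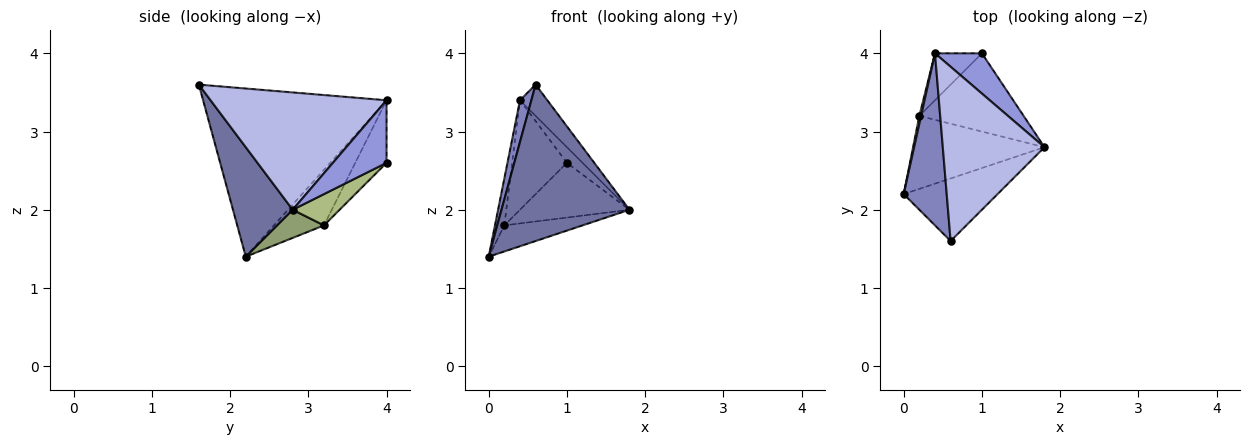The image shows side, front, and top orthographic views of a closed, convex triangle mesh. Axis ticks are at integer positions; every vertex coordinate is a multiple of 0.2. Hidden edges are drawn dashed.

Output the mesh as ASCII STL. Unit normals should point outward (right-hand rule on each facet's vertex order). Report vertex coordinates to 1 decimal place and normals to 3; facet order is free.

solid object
 facet normal 0.398 -0.852 -0.341
  outer loop
   vertex 0.6 1.6 3.6
   vertex 0.0 2.2 1.4
   vertex 1.8 2.8 2.0
  endloop
 endfacet
 facet normal -0.967 -0.060 0.247
  outer loop
   vertex 0.4 4.0 3.4
   vertex 0.0 2.2 1.4
   vertex 0.6 1.6 3.6
  endloop
 endfacet
 facet normal 0.779 0.227 0.584
  outer loop
   vertex 0.4 4.0 3.4
   vertex 1.8 2.8 2.0
   vertex 1.0 4.0 2.6
  endloop
 endfacet
 facet normal 0.751 0.117 0.650
  outer loop
   vertex 0.4 4.0 3.4
   vertex 0.6 1.6 3.6
   vertex 1.8 2.8 2.0
  endloop
 endfacet
 facet normal 0.198 0.330 -0.923
  outer loop
   vertex 0.2 3.2 1.8
   vertex 1.8 2.8 2.0
   vertex 0.0 2.2 1.4
  endloop
 endfacet
 facet normal 0.239 0.557 -0.796
  outer loop
   vertex 0.2 3.2 1.8
   vertex 1.0 4.0 2.6
   vertex 1.8 2.8 2.0
  endloop
 endfacet
 facet normal -0.982 0.184 0.031
  outer loop
   vertex 0.2 3.2 1.8
   vertex 0.0 2.2 1.4
   vertex 0.4 4.0 3.4
  endloop
 endfacet
 facet normal -0.465 0.814 -0.349
  outer loop
   vertex 0.2 3.2 1.8
   vertex 0.4 4.0 3.4
   vertex 1.0 4.0 2.6
  endloop
 endfacet
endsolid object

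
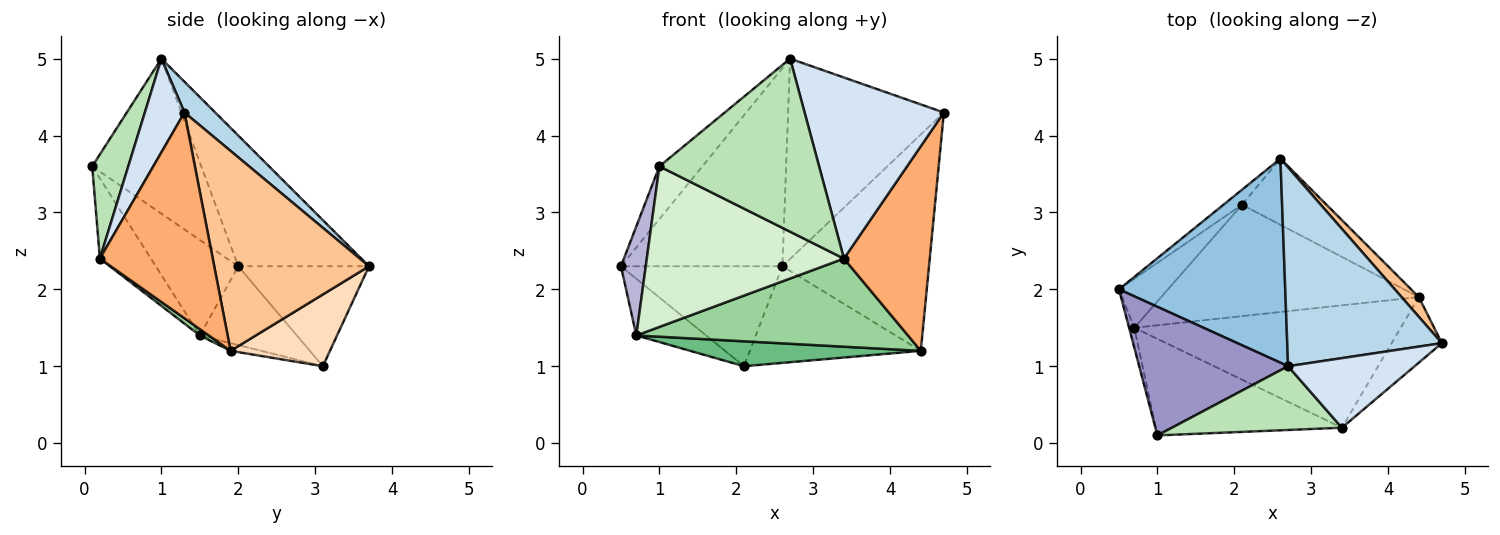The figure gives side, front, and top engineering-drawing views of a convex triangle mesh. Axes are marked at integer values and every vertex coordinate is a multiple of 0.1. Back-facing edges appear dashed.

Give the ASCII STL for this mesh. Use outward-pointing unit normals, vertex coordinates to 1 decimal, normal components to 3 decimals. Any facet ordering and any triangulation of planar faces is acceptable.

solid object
 facet normal -0.625 0.772 -0.116
  outer loop
   vertex 2.1 3.1 1.0
   vertex 0.5 2.0 2.3
   vertex 2.6 3.7 2.3
  endloop
 endfacet
 facet normal -0.491 0.607 0.625
  outer loop
   vertex 2.7 1.0 5.0
   vertex 2.6 3.7 2.3
   vertex 0.5 2.0 2.3
  endloop
 endfacet
 facet normal 0.139 0.703 0.698
  outer loop
   vertex 2.7 1.0 5.0
   vertex 4.7 1.3 4.3
   vertex 2.6 3.7 2.3
  endloop
 endfacet
 facet normal 0.257 -0.902 0.347
  outer loop
   vertex 2.7 1.0 5.0
   vertex 3.4 0.2 2.4
   vertex 4.7 1.3 4.3
  endloop
 endfacet
 facet normal -0.725 0.521 -0.451
  outer loop
   vertex 0.7 1.5 1.4
   vertex 0.5 2.0 2.3
   vertex 2.1 3.1 1.0
  endloop
 endfacet
 facet normal 0.781 -0.594 -0.191
  outer loop
   vertex 4.4 1.9 1.2
   vertex 4.7 1.3 4.3
   vertex 3.4 0.2 2.4
  endloop
 endfacet
 facet normal 0.725 0.686 0.063
  outer loop
   vertex 4.4 1.9 1.2
   vertex 2.6 3.7 2.3
   vertex 4.7 1.3 4.3
  endloop
 endfacet
 facet normal 0.432 0.744 -0.510
  outer loop
   vertex 4.4 1.9 1.2
   vertex 2.1 3.1 1.0
   vertex 2.6 3.7 2.3
  endloop
 endfacet
 facet normal -0.029 -0.218 -0.975
  outer loop
   vertex 4.4 1.9 1.2
   vertex 0.7 1.5 1.4
   vertex 2.1 3.1 1.0
  endloop
 endfacet
 facet normal 0.019 -0.584 -0.811
  outer loop
   vertex 4.4 1.9 1.2
   vertex 3.4 0.2 2.4
   vertex 0.7 1.5 1.4
  endloop
 endfacet
 facet normal 0.207 -0.918 0.338
  outer loop
   vertex 1.0 0.1 3.6
   vertex 3.4 0.2 2.4
   vertex 2.7 1.0 5.0
  endloop
 endfacet
 facet normal -0.217 -0.837 -0.503
  outer loop
   vertex 1.0 0.1 3.6
   vertex 0.7 1.5 1.4
   vertex 3.4 0.2 2.4
  endloop
 endfacet
 facet normal -0.694 0.273 0.666
  outer loop
   vertex 1.0 0.1 3.6
   vertex 2.7 1.0 5.0
   vertex 0.5 2.0 2.3
  endloop
 endfacet
 facet normal -0.956 -0.288 -0.053
  outer loop
   vertex 1.0 0.1 3.6
   vertex 0.5 2.0 2.3
   vertex 0.7 1.5 1.4
  endloop
 endfacet
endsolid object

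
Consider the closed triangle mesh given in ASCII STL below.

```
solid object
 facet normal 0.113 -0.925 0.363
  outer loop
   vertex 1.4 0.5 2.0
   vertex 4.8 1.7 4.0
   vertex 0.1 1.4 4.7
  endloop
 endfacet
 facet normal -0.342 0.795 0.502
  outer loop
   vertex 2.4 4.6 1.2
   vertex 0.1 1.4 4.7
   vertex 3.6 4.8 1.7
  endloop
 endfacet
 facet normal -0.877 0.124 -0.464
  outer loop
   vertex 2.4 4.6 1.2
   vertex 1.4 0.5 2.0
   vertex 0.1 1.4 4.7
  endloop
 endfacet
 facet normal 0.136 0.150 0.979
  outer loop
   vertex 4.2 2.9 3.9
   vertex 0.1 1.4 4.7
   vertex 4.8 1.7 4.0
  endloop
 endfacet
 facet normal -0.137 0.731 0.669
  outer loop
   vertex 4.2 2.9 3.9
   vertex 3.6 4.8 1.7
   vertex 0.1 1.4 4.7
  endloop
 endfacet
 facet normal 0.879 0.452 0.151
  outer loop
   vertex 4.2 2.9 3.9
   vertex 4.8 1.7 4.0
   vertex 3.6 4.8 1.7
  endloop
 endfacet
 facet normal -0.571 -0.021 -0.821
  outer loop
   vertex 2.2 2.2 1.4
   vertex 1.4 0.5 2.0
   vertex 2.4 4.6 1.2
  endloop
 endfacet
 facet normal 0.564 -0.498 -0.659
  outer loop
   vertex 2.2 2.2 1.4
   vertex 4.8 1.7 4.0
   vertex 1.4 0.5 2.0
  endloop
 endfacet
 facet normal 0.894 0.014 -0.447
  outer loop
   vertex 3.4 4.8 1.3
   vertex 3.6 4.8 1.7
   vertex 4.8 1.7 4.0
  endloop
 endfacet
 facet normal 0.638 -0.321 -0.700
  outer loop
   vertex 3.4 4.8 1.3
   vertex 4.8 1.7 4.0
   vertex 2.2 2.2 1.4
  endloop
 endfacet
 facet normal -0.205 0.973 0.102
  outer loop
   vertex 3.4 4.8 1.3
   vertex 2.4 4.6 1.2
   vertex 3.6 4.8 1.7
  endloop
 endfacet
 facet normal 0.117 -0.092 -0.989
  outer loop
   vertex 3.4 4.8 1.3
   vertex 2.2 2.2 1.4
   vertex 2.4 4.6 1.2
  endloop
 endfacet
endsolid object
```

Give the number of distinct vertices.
8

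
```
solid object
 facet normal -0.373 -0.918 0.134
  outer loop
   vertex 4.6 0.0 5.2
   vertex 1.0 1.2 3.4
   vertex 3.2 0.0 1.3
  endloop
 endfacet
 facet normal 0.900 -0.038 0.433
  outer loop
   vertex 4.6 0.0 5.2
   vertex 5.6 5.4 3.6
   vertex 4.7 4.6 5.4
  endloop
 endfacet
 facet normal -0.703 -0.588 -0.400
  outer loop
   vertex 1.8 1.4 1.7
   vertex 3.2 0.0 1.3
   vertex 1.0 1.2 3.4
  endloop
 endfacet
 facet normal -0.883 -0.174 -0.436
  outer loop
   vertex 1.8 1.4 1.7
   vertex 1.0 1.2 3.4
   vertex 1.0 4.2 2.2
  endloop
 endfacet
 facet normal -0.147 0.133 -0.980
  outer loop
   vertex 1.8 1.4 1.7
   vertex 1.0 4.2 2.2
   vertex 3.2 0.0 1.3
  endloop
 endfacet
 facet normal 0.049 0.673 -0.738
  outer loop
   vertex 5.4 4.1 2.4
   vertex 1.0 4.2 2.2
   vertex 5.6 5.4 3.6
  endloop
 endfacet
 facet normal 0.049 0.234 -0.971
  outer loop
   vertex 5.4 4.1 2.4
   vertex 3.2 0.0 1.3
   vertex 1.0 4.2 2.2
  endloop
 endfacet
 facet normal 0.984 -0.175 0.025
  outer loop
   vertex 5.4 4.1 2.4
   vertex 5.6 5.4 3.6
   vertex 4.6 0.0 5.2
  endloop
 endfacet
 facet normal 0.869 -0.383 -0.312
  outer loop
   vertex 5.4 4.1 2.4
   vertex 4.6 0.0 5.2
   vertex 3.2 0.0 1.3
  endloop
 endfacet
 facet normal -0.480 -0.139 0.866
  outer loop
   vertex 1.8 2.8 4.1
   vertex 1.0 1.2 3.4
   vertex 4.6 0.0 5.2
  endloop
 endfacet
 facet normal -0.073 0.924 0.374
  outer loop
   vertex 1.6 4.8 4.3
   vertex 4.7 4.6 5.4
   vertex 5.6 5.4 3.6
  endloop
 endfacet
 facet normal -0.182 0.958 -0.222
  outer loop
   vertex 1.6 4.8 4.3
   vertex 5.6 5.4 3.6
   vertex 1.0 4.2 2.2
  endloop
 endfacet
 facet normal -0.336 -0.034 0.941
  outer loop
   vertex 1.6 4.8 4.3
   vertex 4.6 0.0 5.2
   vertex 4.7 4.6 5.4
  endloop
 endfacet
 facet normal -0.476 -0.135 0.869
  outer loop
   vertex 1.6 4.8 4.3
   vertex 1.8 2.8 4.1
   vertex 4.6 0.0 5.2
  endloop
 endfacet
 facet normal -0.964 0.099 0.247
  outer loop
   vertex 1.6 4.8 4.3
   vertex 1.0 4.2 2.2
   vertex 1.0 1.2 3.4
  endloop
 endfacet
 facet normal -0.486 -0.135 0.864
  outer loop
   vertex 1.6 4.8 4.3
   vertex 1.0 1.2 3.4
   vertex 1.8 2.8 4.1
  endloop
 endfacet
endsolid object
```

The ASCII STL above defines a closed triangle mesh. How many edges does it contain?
24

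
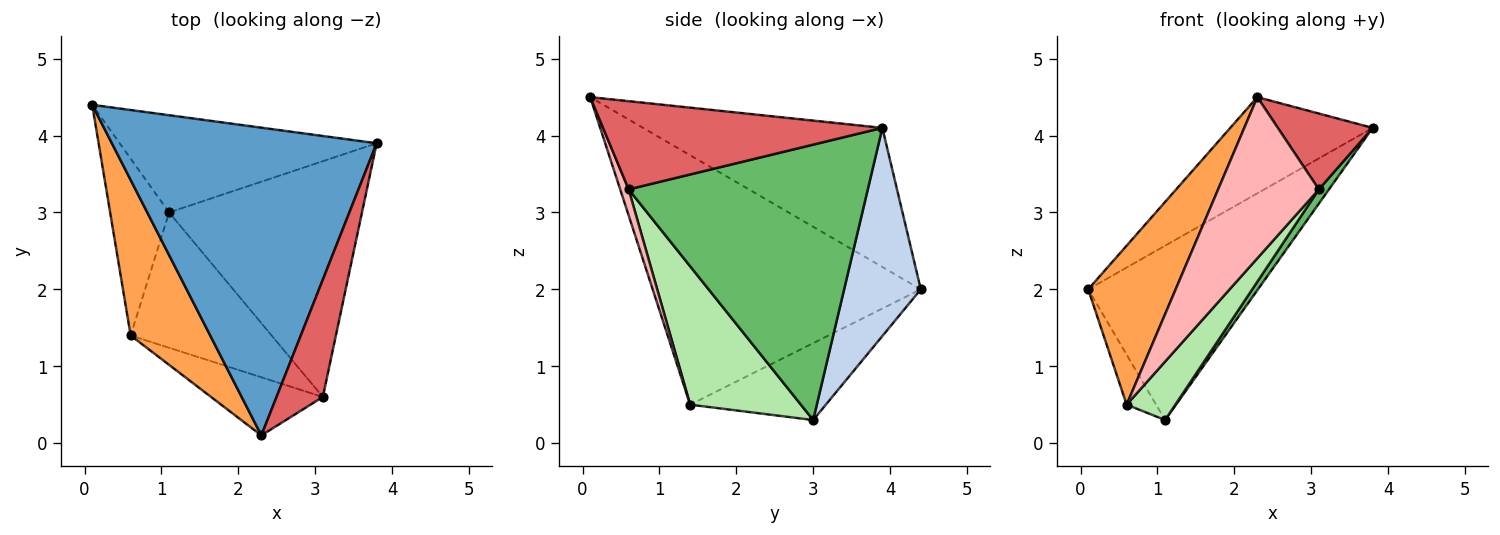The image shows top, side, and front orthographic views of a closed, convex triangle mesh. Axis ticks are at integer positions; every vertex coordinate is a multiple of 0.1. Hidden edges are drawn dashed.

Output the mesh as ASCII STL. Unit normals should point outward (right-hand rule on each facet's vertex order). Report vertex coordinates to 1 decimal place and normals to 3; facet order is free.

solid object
 facet normal -0.448 0.267 0.853
  outer loop
   vertex 2.3 0.1 4.5
   vertex 3.8 3.9 4.1
   vertex 0.1 4.4 2.0
  endloop
 endfacet
 facet normal 0.367 0.812 -0.453
  outer loop
   vertex 1.1 3.0 0.3
   vertex 0.1 4.4 2.0
   vertex 3.8 3.9 4.1
  endloop
 endfacet
 facet normal -0.910 -0.297 0.290
  outer loop
   vertex 0.6 1.4 0.5
   vertex 2.3 0.1 4.5
   vertex 0.1 4.4 2.0
  endloop
 endfacet
 facet normal -0.782 0.169 -0.600
  outer loop
   vertex 0.6 1.4 0.5
   vertex 0.1 4.4 2.0
   vertex 1.1 3.0 0.3
  endloop
 endfacet
 facet normal 0.819 -0.035 -0.573
  outer loop
   vertex 3.1 0.6 3.3
   vertex 1.1 3.0 0.3
   vertex 3.8 3.9 4.1
  endloop
 endfacet
 facet normal 0.670 -0.294 -0.682
  outer loop
   vertex 3.1 0.6 3.3
   vertex 0.6 1.4 0.5
   vertex 1.1 3.0 0.3
  endloop
 endfacet
 facet normal 0.848 -0.288 0.445
  outer loop
   vertex 3.1 0.6 3.3
   vertex 3.8 3.9 4.1
   vertex 2.3 0.1 4.5
  endloop
 endfacet
 facet normal 0.079 -0.938 -0.338
  outer loop
   vertex 3.1 0.6 3.3
   vertex 2.3 0.1 4.5
   vertex 0.6 1.4 0.5
  endloop
 endfacet
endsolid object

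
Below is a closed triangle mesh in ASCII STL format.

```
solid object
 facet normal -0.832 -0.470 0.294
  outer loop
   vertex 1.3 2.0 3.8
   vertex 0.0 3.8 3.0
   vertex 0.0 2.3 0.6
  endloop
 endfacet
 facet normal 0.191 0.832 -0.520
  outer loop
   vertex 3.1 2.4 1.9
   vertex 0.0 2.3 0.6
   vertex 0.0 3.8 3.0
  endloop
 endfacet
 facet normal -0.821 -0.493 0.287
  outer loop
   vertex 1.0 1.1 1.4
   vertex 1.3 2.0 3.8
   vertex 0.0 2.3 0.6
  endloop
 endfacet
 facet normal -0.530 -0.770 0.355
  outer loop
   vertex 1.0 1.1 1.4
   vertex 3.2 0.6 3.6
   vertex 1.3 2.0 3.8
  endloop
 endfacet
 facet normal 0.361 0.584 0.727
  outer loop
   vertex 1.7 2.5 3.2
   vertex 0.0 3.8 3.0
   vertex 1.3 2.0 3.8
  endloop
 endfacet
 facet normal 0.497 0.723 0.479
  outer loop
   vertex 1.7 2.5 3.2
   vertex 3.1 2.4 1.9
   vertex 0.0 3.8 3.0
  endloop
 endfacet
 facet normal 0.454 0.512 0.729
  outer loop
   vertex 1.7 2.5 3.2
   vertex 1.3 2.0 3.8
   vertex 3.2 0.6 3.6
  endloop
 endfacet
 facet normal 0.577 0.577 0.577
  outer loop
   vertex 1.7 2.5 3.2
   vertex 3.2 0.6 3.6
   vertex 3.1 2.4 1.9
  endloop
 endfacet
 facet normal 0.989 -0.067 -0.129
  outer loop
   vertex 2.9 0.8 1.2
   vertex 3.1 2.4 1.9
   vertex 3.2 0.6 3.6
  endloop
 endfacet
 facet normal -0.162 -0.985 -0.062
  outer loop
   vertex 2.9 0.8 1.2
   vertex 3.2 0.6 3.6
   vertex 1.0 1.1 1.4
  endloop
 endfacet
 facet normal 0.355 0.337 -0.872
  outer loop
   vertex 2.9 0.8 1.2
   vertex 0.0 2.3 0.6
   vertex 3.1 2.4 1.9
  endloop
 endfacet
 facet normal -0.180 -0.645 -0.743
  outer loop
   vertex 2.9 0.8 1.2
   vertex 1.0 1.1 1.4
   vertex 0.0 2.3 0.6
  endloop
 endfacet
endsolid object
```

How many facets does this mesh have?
12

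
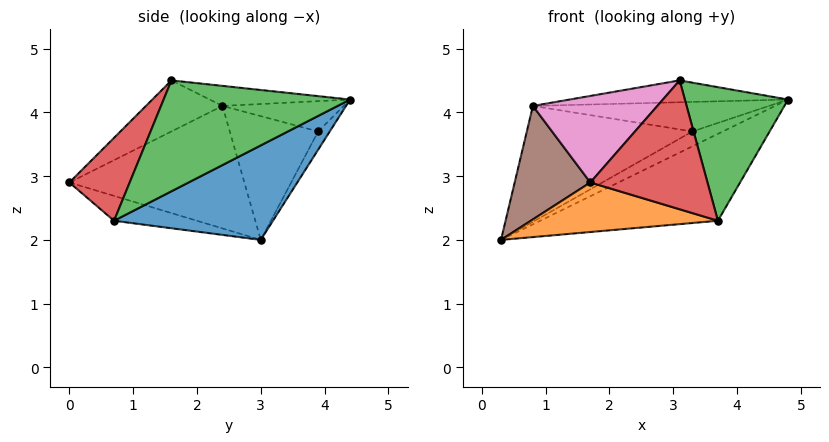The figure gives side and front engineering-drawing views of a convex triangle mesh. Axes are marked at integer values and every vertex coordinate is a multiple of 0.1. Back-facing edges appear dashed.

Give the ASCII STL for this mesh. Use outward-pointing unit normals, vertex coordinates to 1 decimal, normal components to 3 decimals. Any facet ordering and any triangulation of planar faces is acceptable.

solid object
 facet normal 0.319 0.356 -0.878
  outer loop
   vertex 3.7 0.7 2.3
   vertex 0.3 3.0 2.0
   vertex 4.8 4.4 4.2
  endloop
 endfacet
 facet normal -0.155 -0.349 -0.924
  outer loop
   vertex 3.7 0.7 2.3
   vertex 1.7 0.0 2.9
   vertex 0.3 3.0 2.0
  endloop
 endfacet
 facet normal 0.802 -0.444 0.400
  outer loop
   vertex 3.7 0.7 2.3
   vertex 4.8 4.4 4.2
   vertex 3.1 1.6 4.5
  endloop
 endfacet
 facet normal 0.411 -0.799 0.439
  outer loop
   vertex 3.7 0.7 2.3
   vertex 3.1 1.6 4.5
   vertex 1.7 0.0 2.9
  endloop
 endfacet
 facet normal -0.110 0.172 0.979
  outer loop
   vertex 0.8 2.4 4.1
   vertex 3.1 1.6 4.5
   vertex 4.8 4.4 4.2
  endloop
 endfacet
 facet normal -0.913 -0.395 0.105
  outer loop
   vertex 0.8 2.4 4.1
   vertex 0.3 3.0 2.0
   vertex 1.7 0.0 2.9
  endloop
 endfacet
 facet normal -0.318 -0.517 0.795
  outer loop
   vertex 0.8 2.4 4.1
   vertex 1.7 0.0 2.9
   vertex 3.1 1.6 4.5
  endloop
 endfacet
 facet normal -0.353 0.926 0.132
  outer loop
   vertex 3.3 3.9 3.7
   vertex 4.8 4.4 4.2
   vertex 0.3 3.0 2.0
  endloop
 endfacet
 facet normal -0.443 0.829 0.342
  outer loop
   vertex 3.3 3.9 3.7
   vertex 0.3 3.0 2.0
   vertex 0.8 2.4 4.1
  endloop
 endfacet
 facet normal -0.412 0.802 0.433
  outer loop
   vertex 3.3 3.9 3.7
   vertex 0.8 2.4 4.1
   vertex 4.8 4.4 4.2
  endloop
 endfacet
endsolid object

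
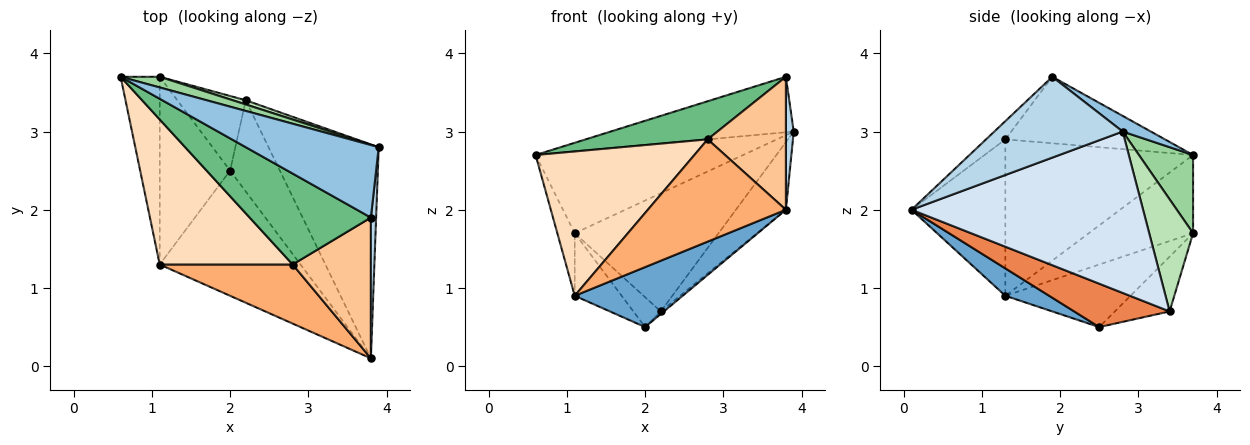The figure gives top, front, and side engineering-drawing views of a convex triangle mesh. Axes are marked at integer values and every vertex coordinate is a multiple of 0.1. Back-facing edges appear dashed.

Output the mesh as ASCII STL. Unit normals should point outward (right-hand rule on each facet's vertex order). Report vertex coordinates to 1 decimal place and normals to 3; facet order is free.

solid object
 facet normal 0.173 -0.426 -0.888
  outer loop
   vertex 1.1 1.3 0.9
   vertex 2.0 2.5 0.5
   vertex 3.8 0.1 2.0
  endloop
 endfacet
 facet normal 0.093 0.605 0.791
  outer loop
   vertex 3.8 1.9 3.7
   vertex 3.9 2.8 3.0
   vertex 0.6 3.7 2.7
  endloop
 endfacet
 facet normal 0.996 -0.061 0.064
  outer loop
   vertex 3.8 1.9 3.7
   vertex 3.8 0.1 2.0
   vertex 3.9 2.8 3.0
  endloop
 endfacet
 facet normal 0.813 0.175 -0.555
  outer loop
   vertex 2.2 3.4 0.7
   vertex 3.9 2.8 3.0
   vertex 3.8 0.1 2.0
  endloop
 endfacet
 facet normal 0.657 0.022 -0.754
  outer loop
   vertex 2.2 3.4 0.7
   vertex 3.8 0.1 2.0
   vertex 2.0 2.5 0.5
  endloop
 endfacet
 facet normal -0.507 -0.746 0.431
  outer loop
   vertex 2.8 1.3 2.9
   vertex 1.1 1.3 0.9
   vertex 3.8 0.1 2.0
  endloop
 endfacet
 facet normal -0.167 -0.677 0.717
  outer loop
   vertex 2.8 1.3 2.9
   vertex 3.8 0.1 2.0
   vertex 3.8 1.9 3.7
  endloop
 endfacet
 facet normal -0.640 -0.542 0.544
  outer loop
   vertex 2.8 1.3 2.9
   vertex 0.6 3.7 2.7
   vertex 1.1 1.3 0.9
  endloop
 endfacet
 facet normal -0.451 -0.345 0.823
  outer loop
   vertex 2.8 1.3 2.9
   vertex 3.8 1.9 3.7
   vertex 0.6 3.7 2.7
  endloop
 endfacet
 facet normal 0.250 0.960 0.125
  outer loop
   vertex 1.1 3.7 1.7
   vertex 0.6 3.7 2.7
   vertex 3.9 2.8 3.0
  endloop
 endfacet
 facet normal 0.292 0.956 0.034
  outer loop
   vertex 1.1 3.7 1.7
   vertex 3.9 2.8 3.0
   vertex 2.2 3.4 0.7
  endloop
 endfacet
 facet normal -0.885 0.147 -0.442
  outer loop
   vertex 1.1 3.7 1.7
   vertex 1.1 1.3 0.9
   vertex 0.6 3.7 2.7
  endloop
 endfacet
 facet normal -0.645 0.242 -0.725
  outer loop
   vertex 1.1 3.7 1.7
   vertex 2.0 2.5 0.5
   vertex 1.1 1.3 0.9
  endloop
 endfacet
 facet normal -0.596 0.298 -0.745
  outer loop
   vertex 1.1 3.7 1.7
   vertex 2.2 3.4 0.7
   vertex 2.0 2.5 0.5
  endloop
 endfacet
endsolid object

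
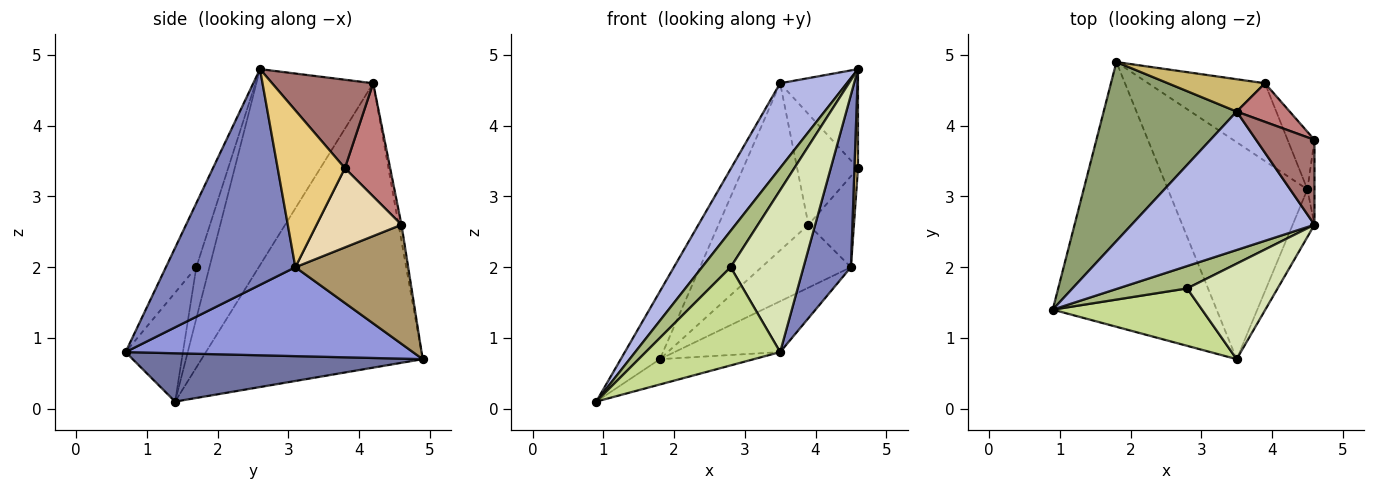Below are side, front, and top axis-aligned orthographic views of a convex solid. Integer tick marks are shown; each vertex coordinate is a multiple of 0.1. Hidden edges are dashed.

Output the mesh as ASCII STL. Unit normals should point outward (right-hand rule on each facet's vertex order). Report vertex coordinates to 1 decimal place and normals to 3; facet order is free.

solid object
 facet normal 0.282 0.091 -0.955
  outer loop
   vertex 3.5 0.7 0.8
   vertex 0.9 1.4 0.1
   vertex 1.8 4.9 0.7
  endloop
 endfacet
 facet normal 0.935 -0.342 -0.095
  outer loop
   vertex 4.5 3.1 2.0
   vertex 4.6 2.6 4.8
   vertex 3.5 0.7 0.8
  endloop
 endfacet
 facet normal 0.527 0.194 -0.827
  outer loop
   vertex 4.5 3.1 2.0
   vertex 3.5 0.7 0.8
   vertex 1.8 4.9 0.7
  endloop
 endfacet
 facet normal -0.675 -0.385 0.630
  outer loop
   vertex 3.5 4.2 4.6
   vertex 0.9 1.4 0.1
   vertex 4.6 2.6 4.8
  endloop
 endfacet
 facet normal -0.894 0.158 0.418
  outer loop
   vertex 3.5 4.2 4.6
   vertex 1.8 4.9 0.7
   vertex 0.9 1.4 0.1
  endloop
 endfacet
 facet normal -0.363 -0.793 0.489
  outer loop
   vertex 2.8 1.7 2.0
   vertex 4.6 2.6 4.8
   vertex 0.9 1.4 0.1
  endloop
 endfacet
 facet normal -0.346 -0.810 0.474
  outer loop
   vertex 2.8 1.7 2.0
   vertex 0.9 1.4 0.1
   vertex 3.5 0.7 0.8
  endloop
 endfacet
 facet normal -0.338 -0.811 0.478
  outer loop
   vertex 2.8 1.7 2.0
   vertex 3.5 0.7 0.8
   vertex 4.6 2.6 4.8
  endloop
 endfacet
 facet normal 0.622 0.492 -0.609
  outer loop
   vertex 3.9 4.6 2.6
   vertex 4.5 3.1 2.0
   vertex 1.8 4.9 0.7
  endloop
 endfacet
 facet normal -0.032 0.981 0.190
  outer loop
   vertex 3.9 4.6 2.6
   vertex 1.8 4.9 0.7
   vertex 3.5 4.2 4.6
  endloop
 endfacet
 facet normal 0.998 -0.053 -0.045
  outer loop
   vertex 4.6 3.8 3.4
   vertex 4.6 2.6 4.8
   vertex 4.5 3.1 2.0
  endloop
 endfacet
 facet normal 0.845 0.452 -0.287
  outer loop
   vertex 4.6 3.8 3.4
   vertex 4.5 3.1 2.0
   vertex 3.9 4.6 2.6
  endloop
 endfacet
 facet normal 0.702 0.541 0.463
  outer loop
   vertex 4.6 3.8 3.4
   vertex 3.5 4.2 4.6
   vertex 4.6 2.6 4.8
  endloop
 endfacet
 facet normal 0.575 0.773 0.269
  outer loop
   vertex 4.6 3.8 3.4
   vertex 3.9 4.6 2.6
   vertex 3.5 4.2 4.6
  endloop
 endfacet
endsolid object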